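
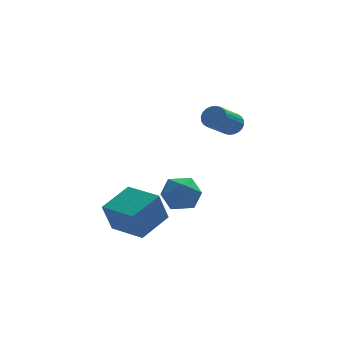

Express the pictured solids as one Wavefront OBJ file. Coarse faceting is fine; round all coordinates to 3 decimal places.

v -0.163 0.851 -3.05
v 0.8 1.464 -2.622
v 0.88 -0.824 -2.998
v 1.843 -0.211 -2.57
v 0.855 -0.36 -1.871
v 0.21 0.675 -1.902
v 1.47 -0.035 -3.718
v 0.825 1 -3.749
v 1.809 0.917 -3.034
v 1.429 0.716 -1.893
v 0.251 -0.076 -3.727
v -0.129 -0.277 -2.586
v 4.045 4.389 0.383
v 4.668 4.132 0.735
v 3.518 2.835 1.829
v 2.895 3.091 1.477
v 4.588 4.355 0.914
v 3.438 3.057 2.008
v 4.425 4.582 1.012
v 3.275 3.285 2.106
v 4.204 4.78 1.015
v 3.054 3.483 2.109
v 3.959 4.918 0.921
v 2.809 3.621 2.015
v 3.727 4.976 0.746
v 2.577 3.679 1.839
v 3.544 4.944 0.515
v 2.393 3.647 1.609
v 3.437 4.828 0.264
v 2.286 3.531 1.358
v 3.422 4.645 0.031
v 2.272 3.348 1.125
v 3.502 4.423 -0.148
v 2.352 3.125 0.946
v 3.665 4.195 -0.246
v 2.515 2.898 0.848
v 3.886 3.997 -0.249
v 2.736 2.7 0.845
v 4.131 3.859 -0.155
v 2.981 2.562 0.939
v 4.363 3.801 0.021
v 3.213 2.504 1.114
v 4.547 3.833 0.251
v 3.396 2.536 1.345
v 4.654 3.949 0.502
v 3.503 2.652 1.596
v -2.895 -1.586 -4.2
v -3.425 -2.044 -2.456
v -1.449 -0.321 -3.429
v -1.98 -0.78 -1.684
v -1.52 -3.16 -4.196
v -2.051 -3.619 -2.451
v -0.075 -1.896 -3.424
v -0.605 -2.354 -1.68
f 1 12 6
f 1 6 2
f 1 2 8
f 1 8 11
f 1 11 12
f 2 6 10
f 6 12 5
f 12 11 3
f 11 8 7
f 8 2 9
f 4 10 5
f 4 5 3
f 4 3 7
f 4 7 9
f 4 9 10
f 5 10 6
f 3 5 12
f 7 3 11
f 9 7 8
f 10 9 2
f 14 13 17
f 14 17 15
f 15 17 18
f 15 18 16
f 17 13 19
f 17 19 18
f 18 19 20
f 18 20 16
f 19 13 21
f 19 21 20
f 20 21 22
f 20 22 16
f 21 13 23
f 21 23 22
f 22 23 24
f 22 24 16
f 23 13 25
f 23 25 24
f 24 25 26
f 24 26 16
f 25 13 27
f 25 27 26
f 26 27 28
f 26 28 16
f 27 13 29
f 27 29 28
f 28 29 30
f 28 30 16
f 29 13 31
f 29 31 30
f 30 31 32
f 30 32 16
f 31 13 33
f 31 33 32
f 32 33 34
f 32 34 16
f 33 13 35
f 33 35 34
f 34 35 36
f 34 36 16
f 35 13 37
f 35 37 36
f 36 37 38
f 36 38 16
f 37 13 39
f 37 39 38
f 38 39 40
f 38 40 16
f 39 13 41
f 39 41 40
f 40 41 42
f 40 42 16
f 41 13 43
f 41 43 42
f 42 43 44
f 42 44 16
f 43 13 45
f 43 45 44
f 44 45 46
f 44 46 16
f 45 13 14
f 45 14 46
f 46 14 15
f 46 15 16
f 48 50 47
f 51 48 47
f 47 50 49
f 49 51 47
f 48 54 50
f 52 48 51
f 52 54 48
f 50 54 49
f 53 51 49
f 49 54 53
f 53 52 51
f 54 52 53



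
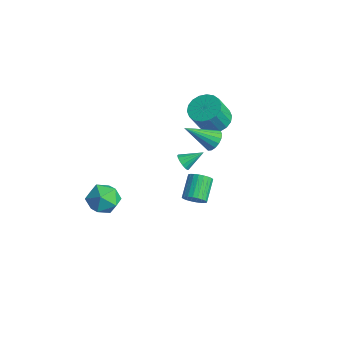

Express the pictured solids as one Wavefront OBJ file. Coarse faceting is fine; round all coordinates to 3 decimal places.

v -2.174 -2.258 -2.042
v -1.237 -2.413 -1.521
v -1.823 -3.627 -3.079
v -0.886 -3.782 -2.558
v -1.825 -3.976 -2.054
v -2.042 -3.13 -1.413
v -1.018 -2.91 -3.187
v -1.235 -2.064 -2.546
v -0.523 -2.816 -2.229
v -1.022 -3.475 -1.528
v -2.038 -2.565 -3.072
v -2.537 -3.224 -2.371
v -1.43 4.098 1.199
v -0.446 4.199 1.16
v -0.305 3.383 2.622
v -1.29 3.282 2.661
v -0.574 4.562 1.375
v -0.433 3.746 2.837
v -0.871 4.833 1.555
v -0.73 4.017 3.017
v -1.279 4.958 1.665
v -1.138 4.142 3.126
v -1.717 4.914 1.682
v -1.576 4.098 3.144
v -2.098 4.707 1.603
v -1.957 3.891 3.065
v -2.347 4.38 1.445
v -2.206 3.564 2.907
v -2.415 3.997 1.238
v -2.274 3.181 2.7
v -2.287 3.634 1.023
v -2.146 2.818 2.485
v -1.99 3.363 0.843
v -1.849 2.547 2.305
v -1.582 3.238 0.734
v -1.441 2.422 2.195
v -1.144 3.282 0.716
v -1.003 2.466 2.178
v -0.763 3.489 0.795
v -0.622 2.673 2.257
v -0.514 3.816 0.953
v -0.373 3 2.415
v 0.995 2.377 1.956
v 1.642 2.264 2.225
v 0.265 0.983 3.124
v 1.51 2.503 2.428
v 1.26 2.713 2.522
v 0.949 2.846 2.486
v 0.649 2.872 2.329
v 0.428 2.784 2.086
v 0.337 2.602 1.814
v 0.397 2.37 1.573
v 0.593 2.138 1.421
v 0.882 1.962 1.39
v 1.197 1.88 1.49
v 1.465 1.913 1.696
v 1.626 2.051 1.961
v 2.498 -0.56 2.654
v 2.876 -0.475 2.278
v 2.902 0.44 3.286
v 2.673 -0.339 2.193
v 2.43 -0.254 2.214
v 2.203 -0.239 2.335
v 2.043 -0.298 2.53
v 1.987 -0.416 2.753
v 2.049 -0.568 2.953
v 2.213 -0.717 3.085
v 2.443 -0.831 3.118
v 2.685 -0.882 3.044
v 2.885 -0.86 2.882
v 2.996 -0.769 2.667
v 2.993 -0.63 2.449
v 1.926 0.546 -1.497
v 2.372 0.458 -0.977
v 1.559 1.386 -0.124
v 1.114 1.474 -0.643
v 2.48 0.669 -1.104
v 1.667 1.598 -0.25
v 2.504 0.862 -1.29
v 1.691 1.79 -0.437
v 2.44 1.006 -1.508
v 1.627 1.935 -0.655
v 2.298 1.081 -1.724
v 1.485 2.009 -0.871
v 2.099 1.074 -1.906
v 1.287 2.002 -1.053
v 1.874 0.986 -2.025
v 1.062 1.914 -1.172
v 1.657 0.832 -2.064
v 0.845 1.76 -1.211
v 1.481 0.634 -2.016
v 0.668 1.562 -1.163
v 1.373 0.422 -1.89
v 0.56 1.351 -1.036
v 1.349 0.23 -1.703
v 0.536 1.158 -0.85
v 1.413 0.085 -1.485
v 0.6 1.014 -0.632
v 1.555 0.011 -1.269
v 0.742 0.939 -0.416
v 1.753 0.018 -1.087
v 0.941 0.946 -0.234
v 1.978 0.106 -0.968
v 1.166 1.034 -0.115
v 2.195 0.26 -0.929
v 1.383 1.188 -0.076
f 1 12 6
f 1 6 2
f 1 2 8
f 1 8 11
f 1 11 12
f 2 6 10
f 6 12 5
f 12 11 3
f 11 8 7
f 8 2 9
f 4 10 5
f 4 5 3
f 4 3 7
f 4 7 9
f 4 9 10
f 5 10 6
f 3 5 12
f 7 3 11
f 9 7 8
f 10 9 2
f 14 13 17
f 14 17 15
f 15 17 18
f 15 18 16
f 17 13 19
f 17 19 18
f 18 19 20
f 18 20 16
f 19 13 21
f 19 21 20
f 20 21 22
f 20 22 16
f 21 13 23
f 21 23 22
f 22 23 24
f 22 24 16
f 23 13 25
f 23 25 24
f 24 25 26
f 24 26 16
f 25 13 27
f 25 27 26
f 26 27 28
f 26 28 16
f 27 13 29
f 27 29 28
f 28 29 30
f 28 30 16
f 29 13 31
f 29 31 30
f 30 31 32
f 30 32 16
f 31 13 33
f 31 33 32
f 32 33 34
f 32 34 16
f 33 13 35
f 33 35 34
f 34 35 36
f 34 36 16
f 35 13 37
f 35 37 36
f 36 37 38
f 36 38 16
f 37 13 39
f 37 39 38
f 38 39 40
f 38 40 16
f 39 13 41
f 39 41 40
f 40 41 42
f 40 42 16
f 41 13 14
f 41 14 42
f 42 14 15
f 42 15 16
f 44 43 46
f 44 46 45
f 46 43 47
f 46 47 45
f 47 43 48
f 47 48 45
f 48 43 49
f 48 49 45
f 49 43 50
f 49 50 45
f 50 43 51
f 50 51 45
f 51 43 52
f 51 52 45
f 52 43 53
f 52 53 45
f 53 43 54
f 53 54 45
f 54 43 55
f 54 55 45
f 55 43 56
f 55 56 45
f 56 43 57
f 56 57 45
f 57 43 44
f 57 44 45
f 59 58 61
f 59 61 60
f 61 58 62
f 61 62 60
f 62 58 63
f 62 63 60
f 63 58 64
f 63 64 60
f 64 58 65
f 64 65 60
f 65 58 66
f 65 66 60
f 66 58 67
f 66 67 60
f 67 58 68
f 67 68 60
f 68 58 69
f 68 69 60
f 69 58 70
f 69 70 60
f 70 58 71
f 70 71 60
f 71 58 72
f 71 72 60
f 72 58 59
f 72 59 60
f 74 73 77
f 74 77 75
f 75 77 78
f 75 78 76
f 77 73 79
f 77 79 78
f 78 79 80
f 78 80 76
f 79 73 81
f 79 81 80
f 80 81 82
f 80 82 76
f 81 73 83
f 81 83 82
f 82 83 84
f 82 84 76
f 83 73 85
f 83 85 84
f 84 85 86
f 84 86 76
f 85 73 87
f 85 87 86
f 86 87 88
f 86 88 76
f 87 73 89
f 87 89 88
f 88 89 90
f 88 90 76
f 89 73 91
f 89 91 90
f 90 91 92
f 90 92 76
f 91 73 93
f 91 93 92
f 92 93 94
f 92 94 76
f 93 73 95
f 93 95 94
f 94 95 96
f 94 96 76
f 95 73 97
f 95 97 96
f 96 97 98
f 96 98 76
f 97 73 99
f 97 99 98
f 98 99 100
f 98 100 76
f 99 73 101
f 99 101 100
f 100 101 102
f 100 102 76
f 101 73 103
f 101 103 102
f 102 103 104
f 102 104 76
f 103 73 105
f 103 105 104
f 104 105 106
f 104 106 76
f 105 73 74
f 105 74 106
f 106 74 75
f 106 75 76



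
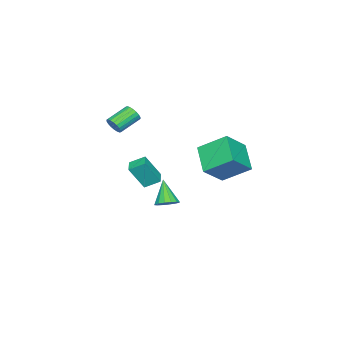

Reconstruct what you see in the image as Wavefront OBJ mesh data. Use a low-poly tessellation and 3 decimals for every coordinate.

v 2.269 -0.411 -3.131
v 2.831 -0.888 -3.065
v 1.511 -1.109 -1.729
v 2.935 -0.584 -2.857
v 2.86 -0.233 -2.723
v 2.627 0.07 -2.698
v 2.298 0.244 -2.789
v 1.961 0.243 -2.972
v 1.707 0.066 -3.198
v 1.604 -0.239 -3.405
v 1.678 -0.59 -3.539
v 1.911 -0.893 -3.564
v 2.24 -1.067 -3.473
v 2.577 -1.065 -3.29
v 1.817 -2.149 -1.902
v 1.418 -1.316 -1.381
v 2.596 -1.71 -2.007
v 2.197 -0.877 -1.487
v 2.403 -2.823 -0.373
v 2.004 -1.99 0.147
v 3.182 -2.384 -0.479
v 2.783 -1.551 0.042
v 1.916 -4.126 2.049
v 2.246 -3.928 2.522
v 0.973 -3.396 3.185
v 0.644 -3.594 2.711
v 2.247 -3.715 2.354
v 0.975 -3.183 3.017
v 2.183 -3.583 2.126
v 0.911 -3.051 2.788
v 2.066 -3.559 1.882
v 0.794 -3.027 2.545
v 1.92 -3.647 1.671
v 0.648 -3.115 2.334
v 1.772 -3.83 1.535
v 0.5 -3.298 2.198
v 1.653 -4.072 1.501
v 0.381 -3.54 2.163
v 1.587 -4.324 1.575
v 0.314 -3.792 2.238
v 1.585 -4.537 1.743
v 0.313 -4.005 2.406
v 1.649 -4.669 1.972
v 0.377 -4.137 2.634
v 1.766 -4.693 2.215
v 0.494 -4.161 2.878
v 1.912 -4.605 2.426
v 0.64 -4.073 3.089
v 2.06 -4.422 2.562
v 0.788 -3.89 3.225
v 2.179 -4.18 2.597
v 0.907 -3.648 3.259
v 1.046 2.068 0.784
v 0.576 3.652 1.892
v 2.316 3.158 -0.236
v 1.846 4.742 0.873
v 2.414 1.618 2.007
v 1.944 3.202 3.116
v 3.684 2.708 0.988
v 3.214 4.292 2.096
f 2 1 4
f 2 4 3
f 4 1 5
f 4 5 3
f 5 1 6
f 5 6 3
f 6 1 7
f 6 7 3
f 7 1 8
f 7 8 3
f 8 1 9
f 8 9 3
f 9 1 10
f 9 10 3
f 10 1 11
f 10 11 3
f 11 1 12
f 11 12 3
f 12 1 13
f 12 13 3
f 13 1 14
f 13 14 3
f 14 1 2
f 14 2 3
f 16 18 15
f 19 16 15
f 15 18 17
f 17 19 15
f 16 22 18
f 20 16 19
f 20 22 16
f 18 22 17
f 21 19 17
f 17 22 21
f 21 20 19
f 22 20 21
f 24 23 27
f 24 27 25
f 25 27 28
f 25 28 26
f 27 23 29
f 27 29 28
f 28 29 30
f 28 30 26
f 29 23 31
f 29 31 30
f 30 31 32
f 30 32 26
f 31 23 33
f 31 33 32
f 32 33 34
f 32 34 26
f 33 23 35
f 33 35 34
f 34 35 36
f 34 36 26
f 35 23 37
f 35 37 36
f 36 37 38
f 36 38 26
f 37 23 39
f 37 39 38
f 38 39 40
f 38 40 26
f 39 23 41
f 39 41 40
f 40 41 42
f 40 42 26
f 41 23 43
f 41 43 42
f 42 43 44
f 42 44 26
f 43 23 45
f 43 45 44
f 44 45 46
f 44 46 26
f 45 23 47
f 45 47 46
f 46 47 48
f 46 48 26
f 47 23 49
f 47 49 48
f 48 49 50
f 48 50 26
f 49 23 51
f 49 51 50
f 50 51 52
f 50 52 26
f 51 23 24
f 51 24 52
f 52 24 25
f 52 25 26
f 54 56 53
f 57 54 53
f 53 56 55
f 55 57 53
f 54 60 56
f 58 54 57
f 58 60 54
f 56 60 55
f 59 57 55
f 55 60 59
f 59 58 57
f 60 58 59



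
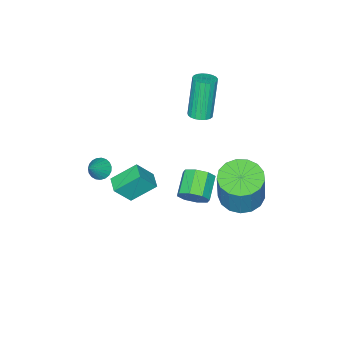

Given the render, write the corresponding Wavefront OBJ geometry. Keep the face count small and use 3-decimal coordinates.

v 2.03 -0.427 0.437
v 2.387 -0.763 0.146
v 2.87 -0.253 1.263
v 2.434 -0.55 0.053
v 2.41 -0.315 0.027
v 2.321 -0.1 0.072
v 2.182 0.058 0.18
v 2.017 0.133 0.333
v 1.854 0.111 0.503
v 1.721 -0.005 0.662
v 1.642 -0.193 0.782
v 1.63 -0.422 0.843
v 1.687 -0.652 0.833
v 1.804 -0.843 0.755
v 1.96 -0.962 0.622
v 2.128 -0.988 0.457
v 2.279 -0.918 0.288
v -3.272 3.281 -2.964
v -2.262 2.956 -3.166
v -1.739 3.333 -1.157
v -2.748 3.659 -0.956
v -2.25 3.463 -3.265
v -1.727 3.84 -1.256
v -2.473 3.929 -3.294
v -1.949 4.306 -1.285
v -2.878 4.246 -3.248
v -2.355 4.624 -1.239
v -3.374 4.342 -3.137
v -2.85 4.72 -1.128
v -3.846 4.196 -2.987
v -3.322 4.573 -0.978
v -4.187 3.839 -2.831
v -3.663 4.217 -0.822
v -4.318 3.355 -2.706
v -3.794 3.733 -0.697
v -4.209 2.854 -2.64
v -3.686 3.232 -0.631
v -3.886 2.451 -2.648
v -3.363 2.829 -0.64
v -3.422 2.238 -2.729
v -2.899 2.615 -0.72
v -2.924 2.264 -2.864
v -2.4 2.641 -0.855
v -2.505 2.523 -3.022
v -1.982 2.9 -1.013
v 0.044 -1.81 -2.84
v -0.902 -1.046 -1.911
v -0.664 -1.427 -3.874
v -1.609 -0.664 -2.945
v 0.529 -1.116 -2.915
v -0.416 -0.353 -1.986
v -0.178 -0.734 -3.949
v -1.124 0.03 -3.02
v 0.536 3.782 0.15
v 1.004 3.379 0.558
v 0.012 2.814 1.137
v -0.456 3.218 0.73
v 0.869 3.87 0.806
v -0.123 3.305 1.385
v 0.539 4.31 0.67
v -0.453 3.745 1.249
v 0.207 4.441 0.229
v -0.785 3.876 0.809
v 0.068 4.186 -0.257
v -0.924 3.621 0.322
v 0.203 3.695 -0.505
v -0.789 3.13 0.074
v 0.533 3.255 -0.369
v -0.459 2.69 0.21
v 0.865 3.124 0.071
v -0.127 2.559 0.651
v -3.45 0.539 1.08
v -2.894 0.475 1.23
v -3.494 0.216 3.331
v -4.05 0.281 3.18
v -2.924 0.713 1.251
v -3.524 0.454 3.352
v -3.045 0.921 1.242
v -3.645 0.662 3.343
v -3.236 1.064 1.205
v -3.836 0.805 3.306
v -3.464 1.115 1.147
v -4.064 0.856 3.247
v -3.69 1.068 1.076
v -4.29 0.809 3.177
v -3.874 0.928 1.006
v -4.474 0.669 3.107
v -3.985 0.722 0.949
v -4.585 0.463 3.05
v -4.004 0.484 0.915
v -4.603 0.225 3.016
v -3.926 0.256 0.909
v -4.526 -0.003 3.01
v -3.767 0.076 0.932
v -4.366 -0.183 3.033
v -3.552 -0.023 0.981
v -4.152 -0.282 3.082
v -3.32 -0.025 1.047
v -3.92 -0.284 3.148
v -3.111 0.071 1.119
v -3.71 -0.188 3.22
v -2.96 0.247 1.184
v -3.56 -0.011 3.284
f 2 1 4
f 2 4 3
f 4 1 5
f 4 5 3
f 5 1 6
f 5 6 3
f 6 1 7
f 6 7 3
f 7 1 8
f 7 8 3
f 8 1 9
f 8 9 3
f 9 1 10
f 9 10 3
f 10 1 11
f 10 11 3
f 11 1 12
f 11 12 3
f 12 1 13
f 12 13 3
f 13 1 14
f 13 14 3
f 14 1 15
f 14 15 3
f 15 1 16
f 15 16 3
f 16 1 17
f 16 17 3
f 17 1 2
f 17 2 3
f 19 18 22
f 19 22 20
f 20 22 23
f 20 23 21
f 22 18 24
f 22 24 23
f 23 24 25
f 23 25 21
f 24 18 26
f 24 26 25
f 25 26 27
f 25 27 21
f 26 18 28
f 26 28 27
f 27 28 29
f 27 29 21
f 28 18 30
f 28 30 29
f 29 30 31
f 29 31 21
f 30 18 32
f 30 32 31
f 31 32 33
f 31 33 21
f 32 18 34
f 32 34 33
f 33 34 35
f 33 35 21
f 34 18 36
f 34 36 35
f 35 36 37
f 35 37 21
f 36 18 38
f 36 38 37
f 37 38 39
f 37 39 21
f 38 18 40
f 38 40 39
f 39 40 41
f 39 41 21
f 40 18 42
f 40 42 41
f 41 42 43
f 41 43 21
f 42 18 44
f 42 44 43
f 43 44 45
f 43 45 21
f 44 18 19
f 44 19 45
f 45 19 20
f 45 20 21
f 47 49 46
f 50 47 46
f 46 49 48
f 48 50 46
f 47 53 49
f 51 47 50
f 51 53 47
f 49 53 48
f 52 50 48
f 48 53 52
f 52 51 50
f 53 51 52
f 55 54 58
f 55 58 56
f 56 58 59
f 56 59 57
f 58 54 60
f 58 60 59
f 59 60 61
f 59 61 57
f 60 54 62
f 60 62 61
f 61 62 63
f 61 63 57
f 62 54 64
f 62 64 63
f 63 64 65
f 63 65 57
f 64 54 66
f 64 66 65
f 65 66 67
f 65 67 57
f 66 54 68
f 66 68 67
f 67 68 69
f 67 69 57
f 68 54 70
f 68 70 69
f 69 70 71
f 69 71 57
f 70 54 55
f 70 55 71
f 71 55 56
f 71 56 57
f 73 72 76
f 73 76 74
f 74 76 77
f 74 77 75
f 76 72 78
f 76 78 77
f 77 78 79
f 77 79 75
f 78 72 80
f 78 80 79
f 79 80 81
f 79 81 75
f 80 72 82
f 80 82 81
f 81 82 83
f 81 83 75
f 82 72 84
f 82 84 83
f 83 84 85
f 83 85 75
f 84 72 86
f 84 86 85
f 85 86 87
f 85 87 75
f 86 72 88
f 86 88 87
f 87 88 89
f 87 89 75
f 88 72 90
f 88 90 89
f 89 90 91
f 89 91 75
f 90 72 92
f 90 92 91
f 91 92 93
f 91 93 75
f 92 72 94
f 92 94 93
f 93 94 95
f 93 95 75
f 94 72 96
f 94 96 95
f 95 96 97
f 95 97 75
f 96 72 98
f 96 98 97
f 97 98 99
f 97 99 75
f 98 72 100
f 98 100 99
f 99 100 101
f 99 101 75
f 100 72 102
f 100 102 101
f 101 102 103
f 101 103 75
f 102 72 73
f 102 73 103
f 103 73 74
f 103 74 75



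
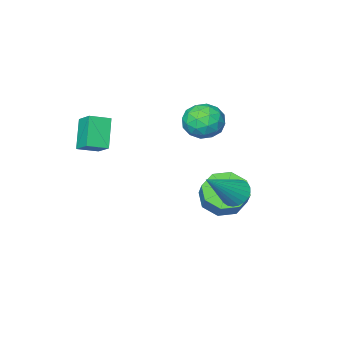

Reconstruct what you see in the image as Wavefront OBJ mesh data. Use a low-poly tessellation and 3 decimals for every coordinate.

v 2.796 -2.909 2.627
v 2.859 -2.039 3.21
v 1.921 -2.649 2.332
v 1.983 -1.778 2.915
v 3.417 -2.162 1.445
v 3.479 -1.291 2.028
v 2.541 -1.901 1.15
v 2.604 -1.031 1.733
v -0.601 3.056 0.055
v -0.227 2.63 -0.338
v 0.941 3.184 1.385
v -0.158 2.869 -0.44
v -0.157 3.137 -0.467
v -0.224 3.393 -0.414
v -0.348 3.597 -0.29
v -0.51 3.719 -0.114
v -0.687 3.74 0.089
v -0.85 3.657 0.286
v -0.975 3.482 0.448
v -1.044 3.243 0.55
v -1.045 2.975 0.577
v -0.978 2.719 0.525
v -0.854 2.515 0.401
v -0.691 2.393 0.224
v -0.515 2.372 0.022
v -0.352 2.455 -0.176
v -1.912 0.083 2.35
v -1.062 -0.251 2.064
v -2.558 -1.289 2.036
v -1.708 -1.623 1.75
v -1.86 -1.43 2.675
v -1.461 -0.582 2.869
v -2.159 -0.958 1.231
v -1.76 -0.11 1.425
v -1.215 -0.895 1.373
v -1.03 -1.186 2.265
v -2.59 -0.354 1.835
v -2.405 -0.645 2.727
v -1.431 0.036 2.234
v -2.189 -1.576 1.866
v -2.279 -1.463 2.409
v -1.779 -1.659 2.241
v -1.665 -0.158 2.708
v -1.165 -0.354 2.54
v -1.634 -1.047 2.899
v -2.455 -1.186 1.56
v -1.955 -1.382 1.392
v -1.841 0.119 1.859
v -1.341 -0.077 1.691
v -1.986 -0.493 1.201
v -1.021 -0.539 1.66
v -1.4 -1.345 1.476
v -1.666 -0.954 1.171
v -1.431 -0.456 1.285
v -0.912 -0.71 2.185
v -1.291 -1.516 2
v -1.381 -1.402 2.544
v -1.146 -0.904 2.658
v -1.002 -1.088 1.778
v -2.329 -0.024 2.1
v -2.708 -0.83 1.915
v -2.474 -0.636 1.442
v -2.239 -0.138 1.556
v -2.22 -0.195 2.624
v -2.599 -1.001 2.44
v -2.189 -1.084 2.815
v -1.954 -0.586 2.929
v -2.618 -0.452 2.322
v -1.354 1.209 -1.345
v -0.742 1.698 -1.966
v -0.414 2.341 -1.136
v -1.026 1.851 -0.515
v -1.439 2.012 -1.934
v -1.111 2.655 -1.104
v -2.086 1.856 -1.557
v -1.758 2.499 -0.727
v -2.305 1.32 -1.056
v -1.977 1.963 -0.226
v -1.966 0.719 -0.724
v -1.638 1.362 0.106
v -1.269 0.405 -0.756
v -0.941 1.048 0.074
v -0.622 0.561 -1.133
v -0.294 1.204 -0.303
v -0.403 1.097 -1.634
v -0.075 1.74 -0.804
f 2 4 1
f 5 2 1
f 1 4 3
f 3 5 1
f 2 8 4
f 6 2 5
f 6 8 2
f 4 8 3
f 7 5 3
f 3 8 7
f 7 6 5
f 8 6 7
f 10 9 12
f 10 12 11
f 12 9 13
f 12 13 11
f 13 9 14
f 13 14 11
f 14 9 15
f 14 15 11
f 15 9 16
f 15 16 11
f 16 9 17
f 16 17 11
f 17 9 18
f 17 18 11
f 18 9 19
f 18 19 11
f 19 9 20
f 19 20 11
f 20 9 21
f 20 21 11
f 21 9 22
f 21 22 11
f 22 9 23
f 22 23 11
f 23 9 24
f 23 24 11
f 24 9 25
f 24 25 11
f 25 9 26
f 25 26 11
f 26 9 10
f 26 10 11
f 27 64 43
f 64 38 67
f 43 67 32
f 64 67 43
f 27 43 39
f 43 32 44
f 39 44 28
f 43 44 39
f 27 39 48
f 39 28 49
f 48 49 34
f 39 49 48
f 27 48 60
f 48 34 63
f 60 63 37
f 48 63 60
f 27 60 64
f 60 37 68
f 64 68 38
f 60 68 64
f 28 44 55
f 44 32 58
f 55 58 36
f 44 58 55
f 32 67 45
f 67 38 66
f 45 66 31
f 67 66 45
f 38 68 65
f 68 37 61
f 65 61 29
f 68 61 65
f 37 63 62
f 63 34 50
f 62 50 33
f 63 50 62
f 34 49 54
f 49 28 51
f 54 51 35
f 49 51 54
f 30 56 42
f 56 36 57
f 42 57 31
f 56 57 42
f 30 42 40
f 42 31 41
f 40 41 29
f 42 41 40
f 30 40 47
f 40 29 46
f 47 46 33
f 40 46 47
f 30 47 52
f 47 33 53
f 52 53 35
f 47 53 52
f 30 52 56
f 52 35 59
f 56 59 36
f 52 59 56
f 31 57 45
f 57 36 58
f 45 58 32
f 57 58 45
f 29 41 65
f 41 31 66
f 65 66 38
f 41 66 65
f 33 46 62
f 46 29 61
f 62 61 37
f 46 61 62
f 35 53 54
f 53 33 50
f 54 50 34
f 53 50 54
f 36 59 55
f 59 35 51
f 55 51 28
f 59 51 55
f 70 69 73
f 70 73 71
f 71 73 74
f 71 74 72
f 73 69 75
f 73 75 74
f 74 75 76
f 74 76 72
f 75 69 77
f 75 77 76
f 76 77 78
f 76 78 72
f 77 69 79
f 77 79 78
f 78 79 80
f 78 80 72
f 79 69 81
f 79 81 80
f 80 81 82
f 80 82 72
f 81 69 83
f 81 83 82
f 82 83 84
f 82 84 72
f 83 69 85
f 83 85 84
f 84 85 86
f 84 86 72
f 85 69 70
f 85 70 86
f 86 70 71
f 86 71 72



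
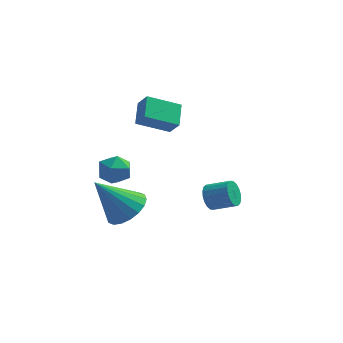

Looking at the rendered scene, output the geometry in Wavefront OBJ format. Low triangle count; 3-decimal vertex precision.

v -2.432 -1.853 1.797
v -1.967 -1.914 2.431
v -2.953 -2.986 2.069
v -2.488 -3.047 2.703
v -3.065 -2.511 2.689
v -2.744 -1.811 2.521
v -2.176 -3.089 1.979
v -1.855 -2.389 1.811
v -1.809 -2.679 2.543
v -2.358 -2.321 2.982
v -2.562 -2.579 1.518
v -3.111 -2.221 1.957
v -1.252 2.764 1.44
v -2.629 2.222 2.122
v -1.365 3.824 2.055
v -2.742 3.281 2.737
v -0.778 2.419 2.123
v -2.155 1.876 2.805
v -0.891 3.478 2.738
v -2.268 2.936 3.42
v 1.29 -1.95 0.768
v 1.53 -1.684 0.25
v 2.531 -1.764 0.674
v 2.29 -2.03 1.192
v 1.478 -1.463 0.415
v 2.479 -1.544 0.839
v 1.389 -1.339 0.65
v 2.39 -1.42 1.074
v 1.28 -1.336 0.908
v 2.281 -1.416 1.332
v 1.173 -1.454 1.139
v 2.173 -1.535 1.563
v 1.089 -1.67 1.296
v 2.09 -1.751 1.72
v 1.044 -1.942 1.348
v 2.045 -2.023 1.772
v 1.049 -2.216 1.286
v 2.05 -2.296 1.71
v 1.101 -2.436 1.121
v 2.102 -2.517 1.545
v 1.19 -2.56 0.886
v 2.191 -2.641 1.31
v 1.299 -2.564 0.628
v 2.3 -2.644 1.052
v 1.407 -2.445 0.397
v 2.407 -2.526 0.821
v 1.49 -2.229 0.24
v 2.491 -2.31 0.664
v 1.535 -1.957 0.188
v 2.536 -2.038 0.612
v -2.342 -0.914 -1.085
v -1.676 -1.637 -0.779
v -3.578 -1.326 0.625
v -1.518 -1.259 -0.573
v -1.523 -0.813 -0.469
v -1.69 -0.387 -0.487
v -1.986 -0.064 -0.623
v -2.353 0.089 -0.851
v -2.718 0.045 -1.125
v -3.008 -0.19 -1.391
v -3.166 -0.568 -1.597
v -3.161 -1.014 -1.701
v -2.994 -1.441 -1.683
v -2.698 -1.763 -1.547
v -2.331 -1.916 -1.319
v -1.966 -1.872 -1.045
f 1 12 6
f 1 6 2
f 1 2 8
f 1 8 11
f 1 11 12
f 2 6 10
f 6 12 5
f 12 11 3
f 11 8 7
f 8 2 9
f 4 10 5
f 4 5 3
f 4 3 7
f 4 7 9
f 4 9 10
f 5 10 6
f 3 5 12
f 7 3 11
f 9 7 8
f 10 9 2
f 14 16 13
f 17 14 13
f 13 16 15
f 15 17 13
f 14 20 16
f 18 14 17
f 18 20 14
f 16 20 15
f 19 17 15
f 15 20 19
f 19 18 17
f 20 18 19
f 22 21 25
f 22 25 23
f 23 25 26
f 23 26 24
f 25 21 27
f 25 27 26
f 26 27 28
f 26 28 24
f 27 21 29
f 27 29 28
f 28 29 30
f 28 30 24
f 29 21 31
f 29 31 30
f 30 31 32
f 30 32 24
f 31 21 33
f 31 33 32
f 32 33 34
f 32 34 24
f 33 21 35
f 33 35 34
f 34 35 36
f 34 36 24
f 35 21 37
f 35 37 36
f 36 37 38
f 36 38 24
f 37 21 39
f 37 39 38
f 38 39 40
f 38 40 24
f 39 21 41
f 39 41 40
f 40 41 42
f 40 42 24
f 41 21 43
f 41 43 42
f 42 43 44
f 42 44 24
f 43 21 45
f 43 45 44
f 44 45 46
f 44 46 24
f 45 21 47
f 45 47 46
f 46 47 48
f 46 48 24
f 47 21 49
f 47 49 48
f 48 49 50
f 48 50 24
f 49 21 22
f 49 22 50
f 50 22 23
f 50 23 24
f 52 51 54
f 52 54 53
f 54 51 55
f 54 55 53
f 55 51 56
f 55 56 53
f 56 51 57
f 56 57 53
f 57 51 58
f 57 58 53
f 58 51 59
f 58 59 53
f 59 51 60
f 59 60 53
f 60 51 61
f 60 61 53
f 61 51 62
f 61 62 53
f 62 51 63
f 62 63 53
f 63 51 64
f 63 64 53
f 64 51 65
f 64 65 53
f 65 51 66
f 65 66 53
f 66 51 52
f 66 52 53



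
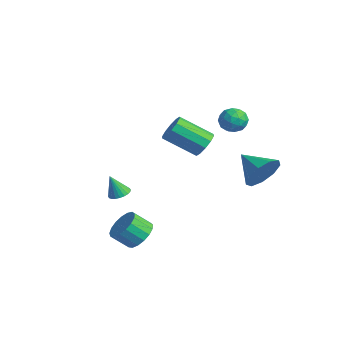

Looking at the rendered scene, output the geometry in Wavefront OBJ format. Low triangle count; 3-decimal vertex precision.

v -2.199 2.72 0.571
v -1.931 3.067 1.24
v -2.893 1.686 2.339
v -3.161 1.34 1.669
v -2.364 3.275 1.123
v -3.326 1.894 2.222
v -2.733 3.272 0.795
v -3.696 1.891 1.894
v -2.899 3.058 0.381
v -3.861 1.677 1.48
v -2.797 2.715 0.04
v -3.76 1.334 1.138
v -2.467 2.374 -0.099
v -3.429 0.993 1
v -2.034 2.166 0.018
v -2.996 0.785 1.117
v -1.664 2.169 0.346
v -2.627 0.788 1.445
v -1.499 2.383 0.76
v -2.461 1.002 1.859
v -1.6 2.726 1.102
v -2.563 1.345 2.2
v -3.652 -1.257 -2.566
v -3.095 -1.478 -2.554
v -3.848 -1.683 -1.354
v -3.06 -1.261 -2.472
v -3.115 -1.044 -2.405
v -3.252 -0.859 -2.362
v -3.45 -0.735 -2.35
v -3.678 -0.69 -2.371
v -3.903 -0.731 -2.422
v -4.09 -0.852 -2.494
v -4.21 -1.035 -2.578
v -4.245 -1.252 -2.66
v -4.19 -1.469 -2.728
v -4.053 -1.654 -2.771
v -3.855 -1.778 -2.782
v -3.626 -1.823 -2.761
v -3.401 -1.782 -2.711
v -3.215 -1.661 -2.638
v 0.339 2.935 3.954
v 0.988 2.9 4.363
v 0.852 2.22 3.077
v 1.501 2.185 3.486
v 0.868 1.832 3.739
v 0.551 2.274 4.281
v 1.289 2.846 3.159
v 0.972 3.288 3.701
v 1.575 2.844 3.871
v 1.315 2.218 4.23
v 0.525 2.902 3.21
v 0.265 2.276 3.569
v 0.619 2.98 4.235
v 1.221 2.14 3.205
v 0.849 1.933 3.354
v 1.231 1.912 3.594
v 0.362 2.612 4.188
v 0.743 2.591 4.428
v 0.672 1.964 4.061
v 1.097 2.529 3.012
v 1.478 2.508 3.252
v 0.609 3.208 3.846
v 0.991 3.187 4.086
v 1.168 3.156 3.379
v 1.345 2.927 4.186
v 1.646 2.507 3.671
v 1.522 2.895 3.479
v 1.336 3.155 3.797
v 1.192 2.558 4.397
v 1.493 2.138 3.882
v 1.121 1.931 4.031
v 0.935 2.191 4.35
v 1.537 2.526 4.108
v 0.347 2.982 3.558
v 0.648 2.562 3.043
v 0.905 2.929 3.09
v 0.719 3.189 3.409
v 0.194 2.613 3.769
v 0.495 2.193 3.254
v 0.504 1.965 3.643
v 0.318 2.225 3.961
v 0.303 2.594 3.332
v 0.815 -2.289 -2.918
v 1.262 -2.917 -3.362
v 0.932 -3.7 -2.587
v 0.485 -3.071 -2.142
v 1.548 -2.764 -3.086
v 1.218 -3.547 -2.311
v 1.666 -2.503 -2.772
v 1.337 -3.286 -1.996
v 1.59 -2.192 -2.491
v 1.26 -2.975 -1.715
v 1.336 -1.903 -2.307
v 1.006 -2.686 -1.532
v 0.962 -1.703 -2.264
v 0.632 -2.486 -1.489
v 0.555 -1.637 -2.37
v 0.225 -2.42 -1.595
v 0.207 -1.72 -2.602
v -0.122 -2.503 -1.827
v -0.001 -1.933 -2.906
v -0.331 -2.716 -2.131
v -0.023 -2.228 -3.213
v -0.352 -3.011 -2.437
v 0.148 -2.537 -3.452
v -0.182 -3.319 -2.677
v 0.471 -2.789 -3.569
v 0.141 -3.571 -2.793
v 0.873 -2.926 -3.536
v 0.543 -3.709 -2.761
v 2.698 3.22 0.825
v 3.224 2.635 1.551
v 1.282 2.8 1.515
v 3.14 3.32 1.795
v 2.849 3.958 1.585
v 2.487 4.251 1.02
v 2.224 4.061 0.364
v 2.183 3.477 -0.076
v 2.383 2.774 -0.095
v 2.73 2.278 0.318
v 3.062 2.224 0.968
f 2 1 5
f 2 5 3
f 3 5 6
f 3 6 4
f 5 1 7
f 5 7 6
f 6 7 8
f 6 8 4
f 7 1 9
f 7 9 8
f 8 9 10
f 8 10 4
f 9 1 11
f 9 11 10
f 10 11 12
f 10 12 4
f 11 1 13
f 11 13 12
f 12 13 14
f 12 14 4
f 13 1 15
f 13 15 14
f 14 15 16
f 14 16 4
f 15 1 17
f 15 17 16
f 16 17 18
f 16 18 4
f 17 1 19
f 17 19 18
f 18 19 20
f 18 20 4
f 19 1 21
f 19 21 20
f 20 21 22
f 20 22 4
f 21 1 2
f 21 2 22
f 22 2 3
f 22 3 4
f 24 23 26
f 24 26 25
f 26 23 27
f 26 27 25
f 27 23 28
f 27 28 25
f 28 23 29
f 28 29 25
f 29 23 30
f 29 30 25
f 30 23 31
f 30 31 25
f 31 23 32
f 31 32 25
f 32 23 33
f 32 33 25
f 33 23 34
f 33 34 25
f 34 23 35
f 34 35 25
f 35 23 36
f 35 36 25
f 36 23 37
f 36 37 25
f 37 23 38
f 37 38 25
f 38 23 39
f 38 39 25
f 39 23 40
f 39 40 25
f 40 23 24
f 40 24 25
f 41 78 57
f 78 52 81
f 57 81 46
f 78 81 57
f 41 57 53
f 57 46 58
f 53 58 42
f 57 58 53
f 41 53 62
f 53 42 63
f 62 63 48
f 53 63 62
f 41 62 74
f 62 48 77
f 74 77 51
f 62 77 74
f 41 74 78
f 74 51 82
f 78 82 52
f 74 82 78
f 42 58 69
f 58 46 72
f 69 72 50
f 58 72 69
f 46 81 59
f 81 52 80
f 59 80 45
f 81 80 59
f 52 82 79
f 82 51 75
f 79 75 43
f 82 75 79
f 51 77 76
f 77 48 64
f 76 64 47
f 77 64 76
f 48 63 68
f 63 42 65
f 68 65 49
f 63 65 68
f 44 70 56
f 70 50 71
f 56 71 45
f 70 71 56
f 44 56 54
f 56 45 55
f 54 55 43
f 56 55 54
f 44 54 61
f 54 43 60
f 61 60 47
f 54 60 61
f 44 61 66
f 61 47 67
f 66 67 49
f 61 67 66
f 44 66 70
f 66 49 73
f 70 73 50
f 66 73 70
f 45 71 59
f 71 50 72
f 59 72 46
f 71 72 59
f 43 55 79
f 55 45 80
f 79 80 52
f 55 80 79
f 47 60 76
f 60 43 75
f 76 75 51
f 60 75 76
f 49 67 68
f 67 47 64
f 68 64 48
f 67 64 68
f 50 73 69
f 73 49 65
f 69 65 42
f 73 65 69
f 84 83 87
f 84 87 85
f 85 87 88
f 85 88 86
f 87 83 89
f 87 89 88
f 88 89 90
f 88 90 86
f 89 83 91
f 89 91 90
f 90 91 92
f 90 92 86
f 91 83 93
f 91 93 92
f 92 93 94
f 92 94 86
f 93 83 95
f 93 95 94
f 94 95 96
f 94 96 86
f 95 83 97
f 95 97 96
f 96 97 98
f 96 98 86
f 97 83 99
f 97 99 98
f 98 99 100
f 98 100 86
f 99 83 101
f 99 101 100
f 100 101 102
f 100 102 86
f 101 83 103
f 101 103 102
f 102 103 104
f 102 104 86
f 103 83 105
f 103 105 104
f 104 105 106
f 104 106 86
f 105 83 107
f 105 107 106
f 106 107 108
f 106 108 86
f 107 83 109
f 107 109 108
f 108 109 110
f 108 110 86
f 109 83 84
f 109 84 110
f 110 84 85
f 110 85 86
f 112 111 114
f 112 114 113
f 114 111 115
f 114 115 113
f 115 111 116
f 115 116 113
f 116 111 117
f 116 117 113
f 117 111 118
f 117 118 113
f 118 111 119
f 118 119 113
f 119 111 120
f 119 120 113
f 120 111 121
f 120 121 113
f 121 111 112
f 121 112 113



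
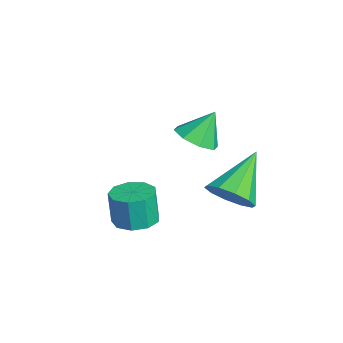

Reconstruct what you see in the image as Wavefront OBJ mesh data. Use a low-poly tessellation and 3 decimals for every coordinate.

v 3.151 -2.635 -0.57
v 3.519 -3.265 -0.563
v 3.376 -3.336 0.596
v 3.009 -2.705 0.59
v 3.834 -2.883 -0.501
v 3.692 -2.954 0.658
v 3.83 -2.385 -0.471
v 3.688 -2.455 0.688
v 3.508 -2.003 -0.487
v 3.366 -2.074 0.672
v 3.019 -1.917 -0.542
v 2.877 -1.988 0.617
v 2.592 -2.167 -0.61
v 2.45 -2.238 0.55
v 2.427 -2.635 -0.659
v 2.284 -2.706 0.501
v 2.6 -3.104 -0.666
v 2.458 -3.174 0.493
v 3.031 -3.352 -0.628
v 2.889 -3.423 0.531
v 2.942 0.278 -0.1
v 3.559 0.286 0.5
v 1.838 1.342 1.02
v 3.636 0.703 0.179
v 3.448 0.957 -0.248
v 3.067 0.952 -0.618
v 2.639 0.69 -0.791
v 2.326 0.27 -0.7
v 2.249 -0.148 -0.38
v 2.437 -0.402 0.047
v 2.818 -0.397 0.418
v 3.246 -0.135 0.591
v -0.529 -0.057 0.184
v 0.113 0.401 -0.002
v -0.691 0.597 1.236
v -0.416 0.632 -0.227
v -1.011 0.46 -0.212
v -1.324 -0.015 0.035
v -1.171 -0.514 0.369
v -0.642 -0.746 0.594
v -0.047 -0.574 0.579
v 0.266 -0.099 0.332
f 2 1 5
f 2 5 3
f 3 5 6
f 3 6 4
f 5 1 7
f 5 7 6
f 6 7 8
f 6 8 4
f 7 1 9
f 7 9 8
f 8 9 10
f 8 10 4
f 9 1 11
f 9 11 10
f 10 11 12
f 10 12 4
f 11 1 13
f 11 13 12
f 12 13 14
f 12 14 4
f 13 1 15
f 13 15 14
f 14 15 16
f 14 16 4
f 15 1 17
f 15 17 16
f 16 17 18
f 16 18 4
f 17 1 19
f 17 19 18
f 18 19 20
f 18 20 4
f 19 1 2
f 19 2 20
f 20 2 3
f 20 3 4
f 22 21 24
f 22 24 23
f 24 21 25
f 24 25 23
f 25 21 26
f 25 26 23
f 26 21 27
f 26 27 23
f 27 21 28
f 27 28 23
f 28 21 29
f 28 29 23
f 29 21 30
f 29 30 23
f 30 21 31
f 30 31 23
f 31 21 32
f 31 32 23
f 32 21 22
f 32 22 23
f 34 33 36
f 34 36 35
f 36 33 37
f 36 37 35
f 37 33 38
f 37 38 35
f 38 33 39
f 38 39 35
f 39 33 40
f 39 40 35
f 40 33 41
f 40 41 35
f 41 33 42
f 41 42 35
f 42 33 34
f 42 34 35



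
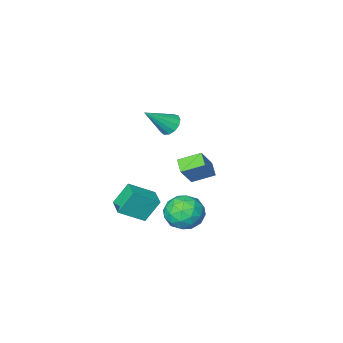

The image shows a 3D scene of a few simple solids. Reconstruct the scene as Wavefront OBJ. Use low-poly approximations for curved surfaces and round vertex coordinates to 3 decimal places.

v -1.001 1.177 3.244
v -0.564 1.345 2.765
v 0.321 1.023 4.396
v -0.67 1.667 2.93
v -0.881 1.834 3.194
v -1.13 1.793 3.475
v -1.338 1.555 3.682
v -1.439 1.198 3.75
v -1.401 0.834 3.658
v -1.236 0.579 3.434
v -0.996 0.514 3.15
v -0.758 0.659 2.896
v -0.596 0.969 2.752
v -3.685 0.626 -0.652
v -2.816 1.051 0.609
v -3.461 1.343 -1.049
v -2.592 1.769 0.213
v -2.668 0.031 -1.153
v -1.799 0.457 0.109
v -2.444 0.749 -1.549
v -1.575 1.174 -0.288
v -0.788 3.547 -2.708
v 0.103 3.197 -2.201
v -1.763 2.443 -1.759
v -0.872 2.093 -1.252
v -1.236 3.097 -1.075
v -0.633 3.78 -1.662
v -1.027 1.86 -2.298
v -0.424 2.543 -2.885
v -0.045 2.154 -1.948
v -0.174 2.919 -1.192
v -1.486 2.721 -2.768
v -1.615 3.486 -2.012
v -0.257 3.469 -2.538
v -1.403 2.171 -1.422
v -1.617 2.762 -1.318
v -1.093 2.556 -1.02
v -0.69 3.812 -2.221
v -0.166 3.605 -1.923
v -0.953 3.547 -1.261
v -1.494 2.035 -2.037
v -0.97 1.828 -1.739
v -0.567 3.084 -2.94
v -0.043 2.878 -2.642
v -0.707 2.093 -2.699
v 0.18 2.65 -2.091
v -0.393 2.001 -1.533
v -0.484 1.865 -2.148
v -0.13 2.266 -2.493
v 0.104 3.099 -1.647
v -0.469 2.451 -1.089
v -0.683 3.041 -0.985
v -0.329 3.442 -1.33
v 0.017 2.487 -1.498
v -1.191 3.189 -2.871
v -1.764 2.541 -2.313
v -1.331 2.198 -2.63
v -0.977 2.599 -2.975
v -1.267 3.639 -2.427
v -1.84 2.99 -1.869
v -1.53 3.374 -1.467
v -1.176 3.775 -1.812
v -1.677 3.153 -2.462
v -0.987 -0.295 -2.422
v 0.318 -0.672 -1.576
v -0.678 0.771 -2.425
v 0.627 0.394 -1.579
v -0.247 -0.514 -3.661
v 1.058 -0.891 -2.815
v 0.062 0.552 -3.664
v 1.367 0.175 -2.818
f 2 1 4
f 2 4 3
f 4 1 5
f 4 5 3
f 5 1 6
f 5 6 3
f 6 1 7
f 6 7 3
f 7 1 8
f 7 8 3
f 8 1 9
f 8 9 3
f 9 1 10
f 9 10 3
f 10 1 11
f 10 11 3
f 11 1 12
f 11 12 3
f 12 1 13
f 12 13 3
f 13 1 2
f 13 2 3
f 15 17 14
f 18 15 14
f 14 17 16
f 16 18 14
f 15 21 17
f 19 15 18
f 19 21 15
f 17 21 16
f 20 18 16
f 16 21 20
f 20 19 18
f 21 19 20
f 22 59 38
f 59 33 62
f 38 62 27
f 59 62 38
f 22 38 34
f 38 27 39
f 34 39 23
f 38 39 34
f 22 34 43
f 34 23 44
f 43 44 29
f 34 44 43
f 22 43 55
f 43 29 58
f 55 58 32
f 43 58 55
f 22 55 59
f 55 32 63
f 59 63 33
f 55 63 59
f 23 39 50
f 39 27 53
f 50 53 31
f 39 53 50
f 27 62 40
f 62 33 61
f 40 61 26
f 62 61 40
f 33 63 60
f 63 32 56
f 60 56 24
f 63 56 60
f 32 58 57
f 58 29 45
f 57 45 28
f 58 45 57
f 29 44 49
f 44 23 46
f 49 46 30
f 44 46 49
f 25 51 37
f 51 31 52
f 37 52 26
f 51 52 37
f 25 37 35
f 37 26 36
f 35 36 24
f 37 36 35
f 25 35 42
f 35 24 41
f 42 41 28
f 35 41 42
f 25 42 47
f 42 28 48
f 47 48 30
f 42 48 47
f 25 47 51
f 47 30 54
f 51 54 31
f 47 54 51
f 26 52 40
f 52 31 53
f 40 53 27
f 52 53 40
f 24 36 60
f 36 26 61
f 60 61 33
f 36 61 60
f 28 41 57
f 41 24 56
f 57 56 32
f 41 56 57
f 30 48 49
f 48 28 45
f 49 45 29
f 48 45 49
f 31 54 50
f 54 30 46
f 50 46 23
f 54 46 50
f 65 67 64
f 68 65 64
f 64 67 66
f 66 68 64
f 65 71 67
f 69 65 68
f 69 71 65
f 67 71 66
f 70 68 66
f 66 71 70
f 70 69 68
f 71 69 70



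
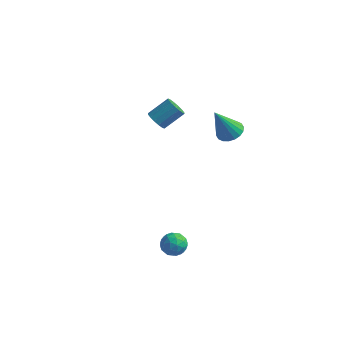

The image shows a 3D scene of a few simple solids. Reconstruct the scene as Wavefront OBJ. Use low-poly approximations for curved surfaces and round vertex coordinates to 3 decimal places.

v 3.202 -3.263 -4.394
v 3.787 -3.231 -3.914
v 2.773 -4.249 -3.806
v 3.358 -4.217 -3.326
v 2.823 -3.681 -3.307
v 3.088 -3.073 -3.671
v 3.472 -4.407 -4.049
v 3.737 -3.799 -4.413
v 3.954 -3.938 -3.701
v 3.552 -3.49 -3.242
v 3.008 -3.99 -4.478
v 2.606 -3.542 -4.019
v 3.532 -3.161 -4.206
v 3.028 -4.319 -3.514
v 2.713 -4.005 -3.503
v 3.057 -3.986 -3.221
v 3.121 -3.068 -4.063
v 3.465 -3.049 -3.78
v 2.898 -3.313 -3.424
v 3.095 -4.431 -3.94
v 3.439 -4.412 -3.657
v 3.503 -3.494 -4.499
v 3.847 -3.475 -4.217
v 3.662 -4.167 -4.296
v 3.974 -3.558 -3.798
v 3.722 -4.137 -3.453
v 3.789 -4.249 -3.878
v 3.945 -3.891 -4.092
v 3.738 -3.294 -3.529
v 3.486 -3.873 -3.183
v 3.171 -3.558 -3.172
v 3.327 -3.2 -3.386
v 3.836 -3.709 -3.403
v 3.074 -3.607 -4.537
v 2.822 -4.186 -4.191
v 3.233 -4.28 -4.334
v 3.389 -3.922 -4.548
v 2.838 -3.343 -4.267
v 2.586 -3.922 -3.922
v 2.615 -3.589 -3.628
v 2.771 -3.231 -3.842
v 2.724 -3.771 -4.317
v -0.531 1.004 1.165
v -0.153 1.191 0.669
v 0.548 2.083 1.54
v 0.171 1.896 2.035
v -0.415 1.402 0.664
v 0.286 2.294 1.535
v -0.708 1.507 0.793
v -0.007 2.399 1.664
v -0.953 1.477 1.021
v -0.252 2.368 1.892
v -1.085 1.32 1.288
v -0.384 2.212 2.159
v -1.069 1.079 1.522
v -0.368 1.97 2.392
v -0.908 0.817 1.66
v -0.207 1.709 2.531
v -0.646 0.606 1.665
v 0.055 1.498 2.536
v -0.353 0.501 1.536
v 0.348 1.393 2.407
v -0.108 0.532 1.308
v 0.593 1.423 2.179
v 0.024 0.688 1.041
v 0.725 1.58 1.912
v 0.008 0.93 0.808
v 0.709 1.821 1.678
v 4.035 0.68 2.292
v 4.379 1.27 2.646
v 3.545 -0.1 4.068
v 4.057 1.382 2.607
v 3.731 1.355 2.505
v 3.465 1.194 2.361
v 3.312 0.931 2.203
v 3.302 0.618 2.063
v 3.437 0.318 1.969
v 3.69 0.089 1.938
v 4.012 -0.023 1.978
v 4.338 0.005 2.079
v 4.604 0.166 2.223
v 4.757 0.429 2.381
v 4.767 0.741 2.521
v 4.632 1.042 2.616
f 1 38 17
f 38 12 41
f 17 41 6
f 38 41 17
f 1 17 13
f 17 6 18
f 13 18 2
f 17 18 13
f 1 13 22
f 13 2 23
f 22 23 8
f 13 23 22
f 1 22 34
f 22 8 37
f 34 37 11
f 22 37 34
f 1 34 38
f 34 11 42
f 38 42 12
f 34 42 38
f 2 18 29
f 18 6 32
f 29 32 10
f 18 32 29
f 6 41 19
f 41 12 40
f 19 40 5
f 41 40 19
f 12 42 39
f 42 11 35
f 39 35 3
f 42 35 39
f 11 37 36
f 37 8 24
f 36 24 7
f 37 24 36
f 8 23 28
f 23 2 25
f 28 25 9
f 23 25 28
f 4 30 16
f 30 10 31
f 16 31 5
f 30 31 16
f 4 16 14
f 16 5 15
f 14 15 3
f 16 15 14
f 4 14 21
f 14 3 20
f 21 20 7
f 14 20 21
f 4 21 26
f 21 7 27
f 26 27 9
f 21 27 26
f 4 26 30
f 26 9 33
f 30 33 10
f 26 33 30
f 5 31 19
f 31 10 32
f 19 32 6
f 31 32 19
f 3 15 39
f 15 5 40
f 39 40 12
f 15 40 39
f 7 20 36
f 20 3 35
f 36 35 11
f 20 35 36
f 9 27 28
f 27 7 24
f 28 24 8
f 27 24 28
f 10 33 29
f 33 9 25
f 29 25 2
f 33 25 29
f 44 43 47
f 44 47 45
f 45 47 48
f 45 48 46
f 47 43 49
f 47 49 48
f 48 49 50
f 48 50 46
f 49 43 51
f 49 51 50
f 50 51 52
f 50 52 46
f 51 43 53
f 51 53 52
f 52 53 54
f 52 54 46
f 53 43 55
f 53 55 54
f 54 55 56
f 54 56 46
f 55 43 57
f 55 57 56
f 56 57 58
f 56 58 46
f 57 43 59
f 57 59 58
f 58 59 60
f 58 60 46
f 59 43 61
f 59 61 60
f 60 61 62
f 60 62 46
f 61 43 63
f 61 63 62
f 62 63 64
f 62 64 46
f 63 43 65
f 63 65 64
f 64 65 66
f 64 66 46
f 65 43 67
f 65 67 66
f 66 67 68
f 66 68 46
f 67 43 44
f 67 44 68
f 68 44 45
f 68 45 46
f 70 69 72
f 70 72 71
f 72 69 73
f 72 73 71
f 73 69 74
f 73 74 71
f 74 69 75
f 74 75 71
f 75 69 76
f 75 76 71
f 76 69 77
f 76 77 71
f 77 69 78
f 77 78 71
f 78 69 79
f 78 79 71
f 79 69 80
f 79 80 71
f 80 69 81
f 80 81 71
f 81 69 82
f 81 82 71
f 82 69 83
f 82 83 71
f 83 69 84
f 83 84 71
f 84 69 70
f 84 70 71



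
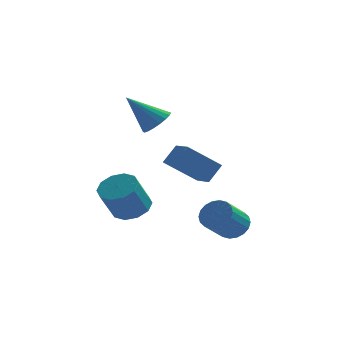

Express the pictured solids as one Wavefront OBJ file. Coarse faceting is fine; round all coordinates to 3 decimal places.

v -1.363 2.841 2.9
v -0.826 2.588 3.391
v -2.617 2.819 4.26
v -0.801 2.928 3.42
v -0.887 3.252 3.345
v -1.068 3.494 3.183
v -1.307 3.606 2.965
v -1.557 3.568 2.733
v -1.768 3.385 2.535
v -1.9 3.094 2.409
v -1.925 2.754 2.381
v -1.838 2.431 2.455
v -1.658 2.189 2.617
v -1.419 2.076 2.836
v -1.169 2.115 3.067
v -0.958 2.298 3.265
v 1.944 -1.522 -1.047
v 2.607 -1.746 -0.806
v 1.958 -2.682 0.108
v 1.296 -2.458 -0.133
v 2.535 -1.498 -0.602
v 1.886 -2.433 0.312
v 2.347 -1.254 -0.487
v 1.698 -2.189 0.427
v 2.078 -1.063 -0.482
v 1.429 -1.999 0.432
v 1.783 -0.963 -0.59
v 1.134 -1.899 0.324
v 1.52 -0.974 -0.788
v 0.871 -1.91 0.126
v 1.341 -1.094 -1.037
v 0.692 -2.029 -0.123
v 1.282 -1.298 -1.288
v 0.633 -2.234 -0.374
v 1.354 -1.547 -1.492
v 0.705 -2.482 -0.578
v 1.542 -1.791 -1.607
v 0.893 -2.726 -0.693
v 1.811 -1.981 -1.612
v 1.162 -2.917 -0.698
v 2.106 -2.081 -1.504
v 1.457 -3.017 -0.59
v 2.369 -2.07 -1.306
v 1.72 -3.006 -0.392
v 2.548 -1.951 -1.057
v 1.899 -2.886 -0.143
v 1.03 -2.438 1.543
v -0.26 -2.786 2.595
v 0.527 -1.445 1.255
v -0.763 -1.793 2.307
v 1.503 -1.987 2.273
v 0.213 -2.335 3.325
v 1 -0.994 1.985
v -0.29 -1.342 3.037
v -2.111 -0.419 -0.622
v -1.406 -0.93 -0.638
v -1.885 -1.631 0.707
v -2.589 -1.121 0.722
v -1.283 -0.485 -0.362
v -1.762 -1.186 0.982
v -1.476 -0.015 -0.185
v -1.955 -0.716 1.159
v -1.912 0.3 -0.176
v -2.39 -0.401 1.169
v -2.423 0.341 -0.337
v -2.901 -0.361 1.008
v -2.815 0.091 -0.607
v -3.294 -0.61 0.738
v -2.938 -0.354 -0.882
v -3.417 -1.055 0.462
v -2.745 -0.824 -1.059
v -3.224 -1.525 0.285
v -2.31 -1.139 -1.069
v -2.788 -1.84 0.276
v -1.799 -1.179 -0.908
v -2.277 -1.881 0.437
f 2 1 4
f 2 4 3
f 4 1 5
f 4 5 3
f 5 1 6
f 5 6 3
f 6 1 7
f 6 7 3
f 7 1 8
f 7 8 3
f 8 1 9
f 8 9 3
f 9 1 10
f 9 10 3
f 10 1 11
f 10 11 3
f 11 1 12
f 11 12 3
f 12 1 13
f 12 13 3
f 13 1 14
f 13 14 3
f 14 1 15
f 14 15 3
f 15 1 16
f 15 16 3
f 16 1 2
f 16 2 3
f 18 17 21
f 18 21 19
f 19 21 22
f 19 22 20
f 21 17 23
f 21 23 22
f 22 23 24
f 22 24 20
f 23 17 25
f 23 25 24
f 24 25 26
f 24 26 20
f 25 17 27
f 25 27 26
f 26 27 28
f 26 28 20
f 27 17 29
f 27 29 28
f 28 29 30
f 28 30 20
f 29 17 31
f 29 31 30
f 30 31 32
f 30 32 20
f 31 17 33
f 31 33 32
f 32 33 34
f 32 34 20
f 33 17 35
f 33 35 34
f 34 35 36
f 34 36 20
f 35 17 37
f 35 37 36
f 36 37 38
f 36 38 20
f 37 17 39
f 37 39 38
f 38 39 40
f 38 40 20
f 39 17 41
f 39 41 40
f 40 41 42
f 40 42 20
f 41 17 43
f 41 43 42
f 42 43 44
f 42 44 20
f 43 17 45
f 43 45 44
f 44 45 46
f 44 46 20
f 45 17 18
f 45 18 46
f 46 18 19
f 46 19 20
f 48 50 47
f 51 48 47
f 47 50 49
f 49 51 47
f 48 54 50
f 52 48 51
f 52 54 48
f 50 54 49
f 53 51 49
f 49 54 53
f 53 52 51
f 54 52 53
f 56 55 59
f 56 59 57
f 57 59 60
f 57 60 58
f 59 55 61
f 59 61 60
f 60 61 62
f 60 62 58
f 61 55 63
f 61 63 62
f 62 63 64
f 62 64 58
f 63 55 65
f 63 65 64
f 64 65 66
f 64 66 58
f 65 55 67
f 65 67 66
f 66 67 68
f 66 68 58
f 67 55 69
f 67 69 68
f 68 69 70
f 68 70 58
f 69 55 71
f 69 71 70
f 70 71 72
f 70 72 58
f 71 55 73
f 71 73 72
f 72 73 74
f 72 74 58
f 73 55 75
f 73 75 74
f 74 75 76
f 74 76 58
f 75 55 56
f 75 56 76
f 76 56 57
f 76 57 58



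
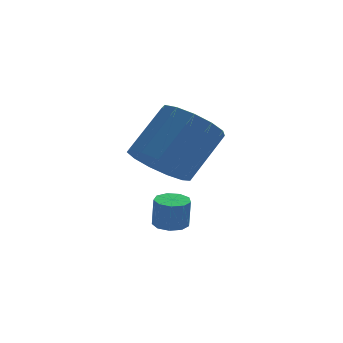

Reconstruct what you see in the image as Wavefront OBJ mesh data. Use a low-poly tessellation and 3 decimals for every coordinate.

v 3.365 0.371 0.481
v 3.904 0.222 0.449
v 3.954 0.18 1.467
v 3.415 0.329 1.499
v 3.874 0.603 0.466
v 3.924 0.562 1.483
v 3.606 0.876 0.49
v 3.656 0.835 1.508
v 3.226 0.912 0.51
v 3.276 0.871 1.528
v 2.91 0.695 0.517
v 2.96 0.654 1.534
v 2.807 0.326 0.507
v 2.857 0.285 1.525
v 2.966 -0.022 0.485
v 3.016 -0.063 1.503
v 3.311 -0.186 0.461
v 3.361 -0.228 1.479
v 3.681 -0.09 0.447
v 3.731 -0.132 1.465
v 2.993 -0.265 3.185
v 3.905 -0.468 2.643
v 4.959 0.502 4.053
v 4.047 0.705 4.595
v 3.695 0.064 2.434
v 4.75 1.034 3.843
v 3.263 0.491 2.463
v 4.317 1.461 3.872
v 2.745 0.678 2.721
v 3.799 1.648 4.131
v 2.306 0.566 3.127
v 3.36 1.536 4.537
v 2.084 0.19 3.551
v 3.139 1.16 4.961
v 2.152 -0.331 3.859
v 3.206 0.639 5.269
v 2.486 -0.83 3.953
v 3.54 0.14 5.363
v 2.981 -1.151 3.803
v 4.036 -0.18 5.213
v 3.48 -1.19 3.457
v 4.535 -0.22 4.867
v 3.824 -0.935 3.024
v 4.879 0.035 4.434
f 2 1 5
f 2 5 3
f 3 5 6
f 3 6 4
f 5 1 7
f 5 7 6
f 6 7 8
f 6 8 4
f 7 1 9
f 7 9 8
f 8 9 10
f 8 10 4
f 9 1 11
f 9 11 10
f 10 11 12
f 10 12 4
f 11 1 13
f 11 13 12
f 12 13 14
f 12 14 4
f 13 1 15
f 13 15 14
f 14 15 16
f 14 16 4
f 15 1 17
f 15 17 16
f 16 17 18
f 16 18 4
f 17 1 19
f 17 19 18
f 18 19 20
f 18 20 4
f 19 1 2
f 19 2 20
f 20 2 3
f 20 3 4
f 22 21 25
f 22 25 23
f 23 25 26
f 23 26 24
f 25 21 27
f 25 27 26
f 26 27 28
f 26 28 24
f 27 21 29
f 27 29 28
f 28 29 30
f 28 30 24
f 29 21 31
f 29 31 30
f 30 31 32
f 30 32 24
f 31 21 33
f 31 33 32
f 32 33 34
f 32 34 24
f 33 21 35
f 33 35 34
f 34 35 36
f 34 36 24
f 35 21 37
f 35 37 36
f 36 37 38
f 36 38 24
f 37 21 39
f 37 39 38
f 38 39 40
f 38 40 24
f 39 21 41
f 39 41 40
f 40 41 42
f 40 42 24
f 41 21 43
f 41 43 42
f 42 43 44
f 42 44 24
f 43 21 22
f 43 22 44
f 44 22 23
f 44 23 24



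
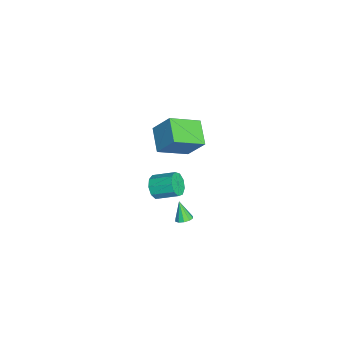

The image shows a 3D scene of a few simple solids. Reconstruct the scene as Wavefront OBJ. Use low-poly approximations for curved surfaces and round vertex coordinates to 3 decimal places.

v -0.801 0.482 3.201
v -0.401 1.447 4.617
v -1.522 2.209 2.227
v -1.122 3.175 3.643
v 0.722 0.765 2.577
v 1.122 1.731 3.993
v 0.001 2.493 1.603
v 0.401 3.458 3.019
v 1.659 2.309 -2.991
v 2.005 2.625 -2.724
v 1.081 2.011 -1.889
v 1.742 2.811 -2.812
v 1.447 2.805 -2.969
v 1.233 2.609 -3.133
v 1.182 2.298 -3.244
v 1.313 1.992 -3.258
v 1.576 1.806 -3.17
v 1.871 1.812 -3.014
v 2.085 2.008 -2.849
v 2.136 2.319 -2.739
v -2.246 0.541 -4.283
v -1.93 0.824 -4.997
v -1.638 2.181 -4.33
v -1.954 1.899 -3.617
v -2.487 0.933 -4.974
v -2.195 2.29 -4.308
v -2.931 0.858 -4.629
v -2.639 2.216 -3.962
v -3.054 0.636 -4.121
v -2.763 1.993 -3.455
v -2.8 0.369 -3.689
v -2.508 1.726 -3.023
v -2.286 0.183 -3.536
v -1.994 1.54 -2.869
v -1.753 0.165 -3.732
v -1.461 1.522 -3.065
v -1.451 0.323 -4.186
v -1.159 1.68 -3.519
v -1.521 0.583 -4.686
v -1.229 1.94 -4.019
f 2 4 1
f 5 2 1
f 1 4 3
f 3 5 1
f 2 8 4
f 6 2 5
f 6 8 2
f 4 8 3
f 7 5 3
f 3 8 7
f 7 6 5
f 8 6 7
f 10 9 12
f 10 12 11
f 12 9 13
f 12 13 11
f 13 9 14
f 13 14 11
f 14 9 15
f 14 15 11
f 15 9 16
f 15 16 11
f 16 9 17
f 16 17 11
f 17 9 18
f 17 18 11
f 18 9 19
f 18 19 11
f 19 9 20
f 19 20 11
f 20 9 10
f 20 10 11
f 22 21 25
f 22 25 23
f 23 25 26
f 23 26 24
f 25 21 27
f 25 27 26
f 26 27 28
f 26 28 24
f 27 21 29
f 27 29 28
f 28 29 30
f 28 30 24
f 29 21 31
f 29 31 30
f 30 31 32
f 30 32 24
f 31 21 33
f 31 33 32
f 32 33 34
f 32 34 24
f 33 21 35
f 33 35 34
f 34 35 36
f 34 36 24
f 35 21 37
f 35 37 36
f 36 37 38
f 36 38 24
f 37 21 39
f 37 39 38
f 38 39 40
f 38 40 24
f 39 21 22
f 39 22 40
f 40 22 23
f 40 23 24



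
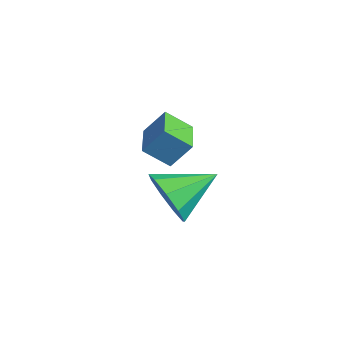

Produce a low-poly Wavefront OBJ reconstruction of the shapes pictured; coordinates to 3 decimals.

v -0.846 -3.32 -3.02
v -1.239 -3.984 -2.416
v -2.032 -2.614 -3.016
v -2.425 -3.278 -2.411
v -0.535 -2.802 -2.249
v -0.928 -3.466 -1.644
v -1.721 -2.096 -2.244
v -2.114 -2.76 -1.64
v 1.171 -4.592 -2.829
v 1.772 -4.949 -2.23
v 1.389 -3.188 -2.211
v 2.071 -4.766 -2.753
v 1.949 -4.502 -3.311
v 1.463 -4.28 -3.643
v 0.84 -4.205 -3.594
v 0.372 -4.311 -3.187
v 0.278 -4.549 -2.612
v 0.601 -4.807 -2.139
v 1.192 -4.965 -1.988
f 2 4 1
f 5 2 1
f 1 4 3
f 3 5 1
f 2 8 4
f 6 2 5
f 6 8 2
f 4 8 3
f 7 5 3
f 3 8 7
f 7 6 5
f 8 6 7
f 10 9 12
f 10 12 11
f 12 9 13
f 12 13 11
f 13 9 14
f 13 14 11
f 14 9 15
f 14 15 11
f 15 9 16
f 15 16 11
f 16 9 17
f 16 17 11
f 17 9 18
f 17 18 11
f 18 9 19
f 18 19 11
f 19 9 10
f 19 10 11



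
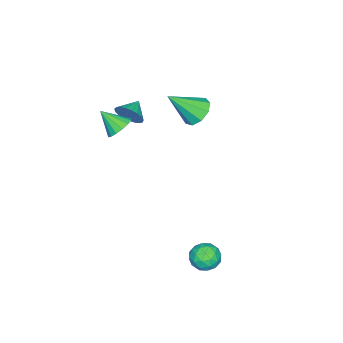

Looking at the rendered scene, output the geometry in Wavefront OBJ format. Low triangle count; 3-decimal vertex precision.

v -1.097 -3.142 1.44
v -0.8 -3.471 2.153
v -2.103 -3.138 1.86
v -0.773 -3.128 2.214
v -0.802 -2.788 2.142
v -0.882 -2.509 1.947
v -0.999 -2.339 1.665
v -1.133 -2.308 1.344
v -1.261 -2.422 1.04
v -1.361 -2.66 0.804
v -1.415 -2.981 0.679
v -1.414 -3.331 0.685
v -1.358 -3.647 0.821
v -1.258 -3.877 1.065
v -1.129 -3.979 1.373
v -0.995 -3.937 1.693
v -0.879 -3.757 1.969
v 1.209 -2.301 2.421
v 1.701 -1.853 2.865
v 1.311 -3.359 3.379
v 1.321 -1.764 3.003
v 0.911 -1.819 2.986
v 0.581 -2.003 2.818
v 0.419 -2.268 2.543
v 0.469 -2.541 2.236
v 0.717 -2.75 1.978
v 1.096 -2.839 1.84
v 1.507 -2.783 1.857
v 1.837 -2.599 2.025
v 1.999 -2.335 2.3
v 1.949 -2.062 2.607
v -3.187 -0.318 1.345
v -2.346 -0.129 0.922
v -2.193 -1.502 2.795
v -2.474 0.324 1.38
v -2.936 0.477 1.822
v -3.515 0.258 2.04
v -3.941 -0.231 1.933
v -4.014 -0.76 1.551
v -3.701 -1.082 1.073
v -3.147 -1.047 0.722
v -2.612 -0.67 0.662
v 2.899 4.08 -2.974
v 3.735 4.208 -3.142
v 2.845 3.112 -3.978
v 3.681 3.24 -4.146
v 3.442 2.869 -3.406
v 3.476 3.467 -2.785
v 3.104 3.853 -4.335
v 3.138 4.451 -3.714
v 3.862 4.068 -3.984
v 4.071 3.46 -3.409
v 2.509 3.86 -3.711
v 2.718 3.252 -3.136
v 3.322 4.228 -2.97
v 3.258 3.092 -4.15
v 3.118 2.873 -3.715
v 3.609 2.949 -3.814
v 3.17 3.793 -2.76
v 3.661 3.868 -2.859
v 3.489 3.082 -3.014
v 2.919 3.452 -4.261
v 3.41 3.527 -4.36
v 2.971 4.371 -3.306
v 3.462 4.447 -3.405
v 3.091 4.238 -4.106
v 3.888 4.221 -3.564
v 3.856 3.653 -4.154
v 3.517 4.013 -4.265
v 3.536 4.364 -3.9
v 4.011 3.864 -3.226
v 3.978 3.296 -3.816
v 3.838 3.077 -3.381
v 3.858 3.429 -3.016
v 4.085 3.782 -3.72
v 2.602 4.024 -3.304
v 2.569 3.456 -3.894
v 2.722 3.891 -4.104
v 2.742 4.243 -3.739
v 2.724 3.667 -2.966
v 2.692 3.099 -3.556
v 3.044 2.956 -3.22
v 3.063 3.307 -2.855
v 2.495 3.538 -3.4
f 2 1 4
f 2 4 3
f 4 1 5
f 4 5 3
f 5 1 6
f 5 6 3
f 6 1 7
f 6 7 3
f 7 1 8
f 7 8 3
f 8 1 9
f 8 9 3
f 9 1 10
f 9 10 3
f 10 1 11
f 10 11 3
f 11 1 12
f 11 12 3
f 12 1 13
f 12 13 3
f 13 1 14
f 13 14 3
f 14 1 15
f 14 15 3
f 15 1 16
f 15 16 3
f 16 1 17
f 16 17 3
f 17 1 2
f 17 2 3
f 19 18 21
f 19 21 20
f 21 18 22
f 21 22 20
f 22 18 23
f 22 23 20
f 23 18 24
f 23 24 20
f 24 18 25
f 24 25 20
f 25 18 26
f 25 26 20
f 26 18 27
f 26 27 20
f 27 18 28
f 27 28 20
f 28 18 29
f 28 29 20
f 29 18 30
f 29 30 20
f 30 18 31
f 30 31 20
f 31 18 19
f 31 19 20
f 33 32 35
f 33 35 34
f 35 32 36
f 35 36 34
f 36 32 37
f 36 37 34
f 37 32 38
f 37 38 34
f 38 32 39
f 38 39 34
f 39 32 40
f 39 40 34
f 40 32 41
f 40 41 34
f 41 32 42
f 41 42 34
f 42 32 33
f 42 33 34
f 43 80 59
f 80 54 83
f 59 83 48
f 80 83 59
f 43 59 55
f 59 48 60
f 55 60 44
f 59 60 55
f 43 55 64
f 55 44 65
f 64 65 50
f 55 65 64
f 43 64 76
f 64 50 79
f 76 79 53
f 64 79 76
f 43 76 80
f 76 53 84
f 80 84 54
f 76 84 80
f 44 60 71
f 60 48 74
f 71 74 52
f 60 74 71
f 48 83 61
f 83 54 82
f 61 82 47
f 83 82 61
f 54 84 81
f 84 53 77
f 81 77 45
f 84 77 81
f 53 79 78
f 79 50 66
f 78 66 49
f 79 66 78
f 50 65 70
f 65 44 67
f 70 67 51
f 65 67 70
f 46 72 58
f 72 52 73
f 58 73 47
f 72 73 58
f 46 58 56
f 58 47 57
f 56 57 45
f 58 57 56
f 46 56 63
f 56 45 62
f 63 62 49
f 56 62 63
f 46 63 68
f 63 49 69
f 68 69 51
f 63 69 68
f 46 68 72
f 68 51 75
f 72 75 52
f 68 75 72
f 47 73 61
f 73 52 74
f 61 74 48
f 73 74 61
f 45 57 81
f 57 47 82
f 81 82 54
f 57 82 81
f 49 62 78
f 62 45 77
f 78 77 53
f 62 77 78
f 51 69 70
f 69 49 66
f 70 66 50
f 69 66 70
f 52 75 71
f 75 51 67
f 71 67 44
f 75 67 71



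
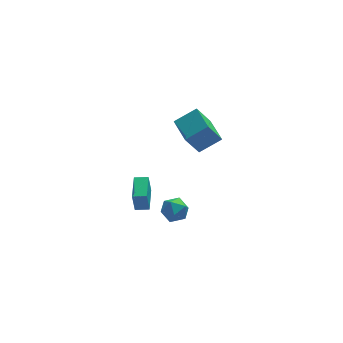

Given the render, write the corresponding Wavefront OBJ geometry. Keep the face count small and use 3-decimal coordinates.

v -1.583 1.745 -4.261
v -1.745 1.63 -2.946
v -1.196 3.348 -4.073
v -1.359 3.233 -2.758
v -0.801 1.547 -4.182
v -0.964 1.432 -2.867
v -0.415 3.15 -3.994
v -0.577 3.035 -2.679
v 0.674 -0.987 3.831
v 1.929 -0.853 4.585
v 0.403 0.694 3.986
v 1.657 0.828 4.74
v 1.483 -0.728 2.44
v 2.737 -0.594 3.194
v 1.211 0.953 2.595
v 2.466 1.087 3.349
v -0.513 -1.183 -2.034
v 0.188 -0.766 -1.791
v -0.148 -2.254 -1.249
v 0.553 -1.837 -1.006
v -0.212 -1.569 -0.746
v -0.438 -0.907 -1.232
v 0.478 -2.113 -1.808
v 0.252 -1.451 -2.294
v 0.801 -1.341 -1.652
v 0.375 -1.005 -0.996
v -0.335 -2.015 -2.044
v -0.761 -1.679 -1.388
f 2 4 1
f 5 2 1
f 1 4 3
f 3 5 1
f 2 8 4
f 6 2 5
f 6 8 2
f 4 8 3
f 7 5 3
f 3 8 7
f 7 6 5
f 8 6 7
f 10 12 9
f 13 10 9
f 9 12 11
f 11 13 9
f 10 16 12
f 14 10 13
f 14 16 10
f 12 16 11
f 15 13 11
f 11 16 15
f 15 14 13
f 16 14 15
f 17 28 22
f 17 22 18
f 17 18 24
f 17 24 27
f 17 27 28
f 18 22 26
f 22 28 21
f 28 27 19
f 27 24 23
f 24 18 25
f 20 26 21
f 20 21 19
f 20 19 23
f 20 23 25
f 20 25 26
f 21 26 22
f 19 21 28
f 23 19 27
f 25 23 24
f 26 25 18



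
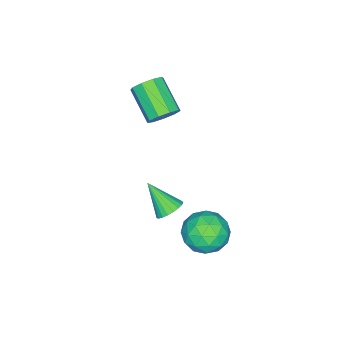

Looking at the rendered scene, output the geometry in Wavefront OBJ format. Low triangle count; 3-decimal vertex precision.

v 2.562 4.678 -2.088
v 3.329 3.888 -2.704
v 2.031 3.172 -0.816
v 2.798 2.382 -1.432
v 3.282 3.321 -0.743
v 3.61 4.252 -1.529
v 1.75 2.808 -1.991
v 2.078 3.739 -2.777
v 2.827 2.732 -2.644
v 3.774 3.049 -1.873
v 1.586 4.011 -1.647
v 2.533 4.328 -0.876
v 2.992 4.415 -2.508
v 2.368 2.645 -1.012
v 2.652 3.197 -0.607
v 3.103 2.732 -0.969
v 3.158 4.629 -1.817
v 3.608 4.165 -2.179
v 3.581 3.832 -1.027
v 1.752 2.895 -1.341
v 2.202 2.431 -1.703
v 2.257 4.328 -2.551
v 2.708 3.863 -2.913
v 1.779 3.228 -2.493
v 3.148 3.271 -2.834
v 2.835 2.386 -2.087
v 2.219 2.636 -2.415
v 2.412 3.183 -2.877
v 3.704 3.457 -2.381
v 3.392 2.572 -1.633
v 3.677 3.124 -1.229
v 3.87 3.672 -1.691
v 3.409 2.778 -2.346
v 1.968 4.488 -1.887
v 1.656 3.603 -1.139
v 1.49 3.388 -1.829
v 1.683 3.936 -2.291
v 2.525 4.674 -1.433
v 2.212 3.789 -0.686
v 2.948 3.877 -0.643
v 3.141 4.424 -1.105
v 1.951 4.282 -1.174
v 3.649 2.126 0.214
v 4.04 2.566 0.695
v 3.511 0.814 1.526
v 3.742 2.654 0.753
v 3.428 2.652 0.717
v 3.152 2.558 0.595
v 2.962 2.39 0.407
v 2.891 2.176 0.185
v 2.95 1.954 -0.031
v 3.131 1.761 -0.205
v 3.401 1.631 -0.307
v 3.713 1.587 -0.318
v 4.015 1.637 -0.237
v 4.253 1.77 -0.078
v 4.387 1.966 0.131
v 4.393 2.189 0.355
v 4.27 2.401 0.555
v 0.143 -0.313 3.239
v 0.782 -0.226 3.837
v -0.084 -1.719 4.98
v -0.723 -1.807 4.381
v 0.324 0.141 3.97
v -0.542 -1.352 5.113
v -0.219 0.296 3.76
v -1.085 -1.197 4.903
v -0.592 0.165 3.307
v -1.458 -1.328 4.45
v -0.622 -0.189 2.821
v -1.488 -1.682 3.964
v -0.293 -0.602 2.531
v -1.159 -2.095 3.674
v 0.239 -0.88 2.572
v -0.627 -2.373 3.715
v 0.727 -0.892 2.925
v -0.139 -2.385 4.067
v 0.941 -0.634 3.424
v 0.075 -2.127 4.567
f 1 38 17
f 38 12 41
f 17 41 6
f 38 41 17
f 1 17 13
f 17 6 18
f 13 18 2
f 17 18 13
f 1 13 22
f 13 2 23
f 22 23 8
f 13 23 22
f 1 22 34
f 22 8 37
f 34 37 11
f 22 37 34
f 1 34 38
f 34 11 42
f 38 42 12
f 34 42 38
f 2 18 29
f 18 6 32
f 29 32 10
f 18 32 29
f 6 41 19
f 41 12 40
f 19 40 5
f 41 40 19
f 12 42 39
f 42 11 35
f 39 35 3
f 42 35 39
f 11 37 36
f 37 8 24
f 36 24 7
f 37 24 36
f 8 23 28
f 23 2 25
f 28 25 9
f 23 25 28
f 4 30 16
f 30 10 31
f 16 31 5
f 30 31 16
f 4 16 14
f 16 5 15
f 14 15 3
f 16 15 14
f 4 14 21
f 14 3 20
f 21 20 7
f 14 20 21
f 4 21 26
f 21 7 27
f 26 27 9
f 21 27 26
f 4 26 30
f 26 9 33
f 30 33 10
f 26 33 30
f 5 31 19
f 31 10 32
f 19 32 6
f 31 32 19
f 3 15 39
f 15 5 40
f 39 40 12
f 15 40 39
f 7 20 36
f 20 3 35
f 36 35 11
f 20 35 36
f 9 27 28
f 27 7 24
f 28 24 8
f 27 24 28
f 10 33 29
f 33 9 25
f 29 25 2
f 33 25 29
f 44 43 46
f 44 46 45
f 46 43 47
f 46 47 45
f 47 43 48
f 47 48 45
f 48 43 49
f 48 49 45
f 49 43 50
f 49 50 45
f 50 43 51
f 50 51 45
f 51 43 52
f 51 52 45
f 52 43 53
f 52 53 45
f 53 43 54
f 53 54 45
f 54 43 55
f 54 55 45
f 55 43 56
f 55 56 45
f 56 43 57
f 56 57 45
f 57 43 58
f 57 58 45
f 58 43 59
f 58 59 45
f 59 43 44
f 59 44 45
f 61 60 64
f 61 64 62
f 62 64 65
f 62 65 63
f 64 60 66
f 64 66 65
f 65 66 67
f 65 67 63
f 66 60 68
f 66 68 67
f 67 68 69
f 67 69 63
f 68 60 70
f 68 70 69
f 69 70 71
f 69 71 63
f 70 60 72
f 70 72 71
f 71 72 73
f 71 73 63
f 72 60 74
f 72 74 73
f 73 74 75
f 73 75 63
f 74 60 76
f 74 76 75
f 75 76 77
f 75 77 63
f 76 60 78
f 76 78 77
f 77 78 79
f 77 79 63
f 78 60 61
f 78 61 79
f 79 61 62
f 79 62 63



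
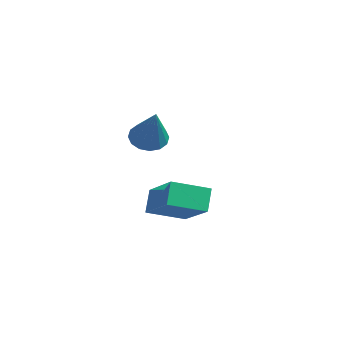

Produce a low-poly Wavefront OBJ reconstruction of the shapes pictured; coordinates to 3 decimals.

v 3.179 -3.701 1.088
v 3.677 -3.393 0.857
v 4.121 -4.199 2.452
v 3.522 -3.175 1.044
v 3.275 -3.098 1.242
v 3.002 -3.183 1.4
v 2.777 -3.407 1.474
v 2.659 -3.71 1.444
v 2.681 -4.01 1.32
v 2.836 -4.228 1.133
v 3.083 -4.305 0.934
v 3.356 -4.22 0.777
v 3.581 -3.996 0.703
v 3.699 -3.693 0.732
v 2.638 -3.218 -1.509
v 4.177 -3.672 -0.491
v 3.242 -2.11 -1.928
v 4.781 -2.563 -0.91
v 2.979 -3.677 -2.23
v 4.518 -4.13 -1.212
v 3.583 -2.568 -2.649
v 5.122 -3.022 -1.631
f 2 1 4
f 2 4 3
f 4 1 5
f 4 5 3
f 5 1 6
f 5 6 3
f 6 1 7
f 6 7 3
f 7 1 8
f 7 8 3
f 8 1 9
f 8 9 3
f 9 1 10
f 9 10 3
f 10 1 11
f 10 11 3
f 11 1 12
f 11 12 3
f 12 1 13
f 12 13 3
f 13 1 14
f 13 14 3
f 14 1 2
f 14 2 3
f 16 18 15
f 19 16 15
f 15 18 17
f 17 19 15
f 16 22 18
f 20 16 19
f 20 22 16
f 18 22 17
f 21 19 17
f 17 22 21
f 21 20 19
f 22 20 21



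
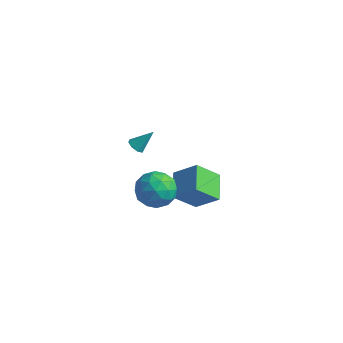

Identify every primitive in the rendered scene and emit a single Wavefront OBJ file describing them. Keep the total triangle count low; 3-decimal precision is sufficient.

v -1.515 -1.656 -2.563
v -0.473 -1.829 -1.932
v -2.527 -2.651 -1.168
v -1.485 -2.824 -0.537
v -1.97 -1.697 -0.626
v -1.344 -1.082 -1.489
v -1.656 -3.398 -1.611
v -1.03 -2.783 -2.474
v -0.56 -2.906 -1.344
v -0.755 -1.855 -0.735
v -2.245 -2.625 -2.365
v -2.44 -1.574 -1.756
v -0.905 -1.655 -2.37
v -2.095 -2.825 -0.73
v -2.38 -2.163 -0.782
v -1.767 -2.264 -0.411
v -1.417 -1.216 -2.11
v -0.805 -1.318 -1.738
v -1.685 -1.24 -0.971
v -2.195 -3.162 -1.362
v -1.583 -3.264 -0.99
v -1.233 -2.216 -2.689
v -0.62 -2.317 -2.318
v -1.315 -3.24 -2.129
v -0.344 -2.39 -1.653
v -0.939 -2.975 -0.833
v -1.039 -3.312 -1.465
v -0.672 -2.95 -1.972
v -0.458 -1.772 -1.295
v -1.053 -2.357 -0.475
v -1.338 -1.695 -0.528
v -0.97 -1.333 -1.035
v -0.51 -2.405 -0.949
v -1.947 -2.123 -2.625
v -2.542 -2.708 -1.805
v -2.03 -3.147 -2.065
v -1.662 -2.785 -2.572
v -2.061 -1.505 -2.267
v -2.656 -2.09 -1.447
v -2.328 -1.53 -1.128
v -1.961 -1.168 -1.635
v -2.49 -2.075 -2.151
v -0.969 0.587 -4.855
v -1.69 -0.568 -3.558
v -1.955 1.923 -4.214
v -2.676 0.769 -2.917
v 0.316 1.011 -3.763
v -0.405 -0.143 -2.466
v -0.67 2.348 -3.122
v -1.391 1.193 -1.825
v -1.611 -3.713 3.093
v -1.346 -3.43 2.731
v -1.009 -3.007 4.087
v -1.702 -3.262 2.828
v -2.005 -3.359 3.08
v -2.078 -3.662 3.339
v -1.877 -3.995 3.454
v -1.52 -4.163 3.357
v -1.217 -4.067 3.105
v -1.145 -3.763 2.846
f 1 38 17
f 38 12 41
f 17 41 6
f 38 41 17
f 1 17 13
f 17 6 18
f 13 18 2
f 17 18 13
f 1 13 22
f 13 2 23
f 22 23 8
f 13 23 22
f 1 22 34
f 22 8 37
f 34 37 11
f 22 37 34
f 1 34 38
f 34 11 42
f 38 42 12
f 34 42 38
f 2 18 29
f 18 6 32
f 29 32 10
f 18 32 29
f 6 41 19
f 41 12 40
f 19 40 5
f 41 40 19
f 12 42 39
f 42 11 35
f 39 35 3
f 42 35 39
f 11 37 36
f 37 8 24
f 36 24 7
f 37 24 36
f 8 23 28
f 23 2 25
f 28 25 9
f 23 25 28
f 4 30 16
f 30 10 31
f 16 31 5
f 30 31 16
f 4 16 14
f 16 5 15
f 14 15 3
f 16 15 14
f 4 14 21
f 14 3 20
f 21 20 7
f 14 20 21
f 4 21 26
f 21 7 27
f 26 27 9
f 21 27 26
f 4 26 30
f 26 9 33
f 30 33 10
f 26 33 30
f 5 31 19
f 31 10 32
f 19 32 6
f 31 32 19
f 3 15 39
f 15 5 40
f 39 40 12
f 15 40 39
f 7 20 36
f 20 3 35
f 36 35 11
f 20 35 36
f 9 27 28
f 27 7 24
f 28 24 8
f 27 24 28
f 10 33 29
f 33 9 25
f 29 25 2
f 33 25 29
f 44 46 43
f 47 44 43
f 43 46 45
f 45 47 43
f 44 50 46
f 48 44 47
f 48 50 44
f 46 50 45
f 49 47 45
f 45 50 49
f 49 48 47
f 50 48 49
f 52 51 54
f 52 54 53
f 54 51 55
f 54 55 53
f 55 51 56
f 55 56 53
f 56 51 57
f 56 57 53
f 57 51 58
f 57 58 53
f 58 51 59
f 58 59 53
f 59 51 60
f 59 60 53
f 60 51 52
f 60 52 53

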